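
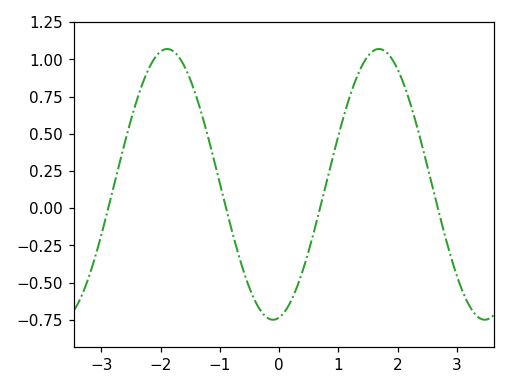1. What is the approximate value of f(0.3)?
-0.55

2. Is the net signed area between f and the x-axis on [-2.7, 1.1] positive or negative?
positive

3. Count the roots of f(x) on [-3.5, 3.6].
4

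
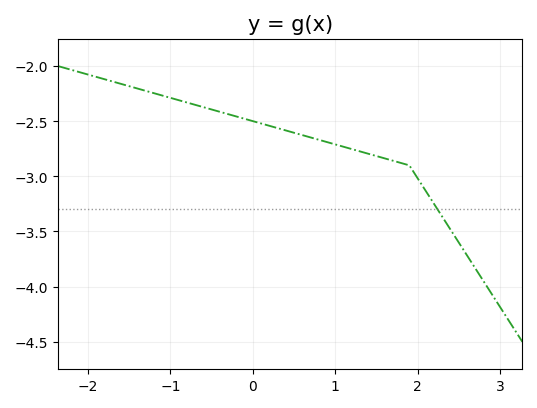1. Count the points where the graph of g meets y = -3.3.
1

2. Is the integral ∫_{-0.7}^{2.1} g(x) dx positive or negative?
negative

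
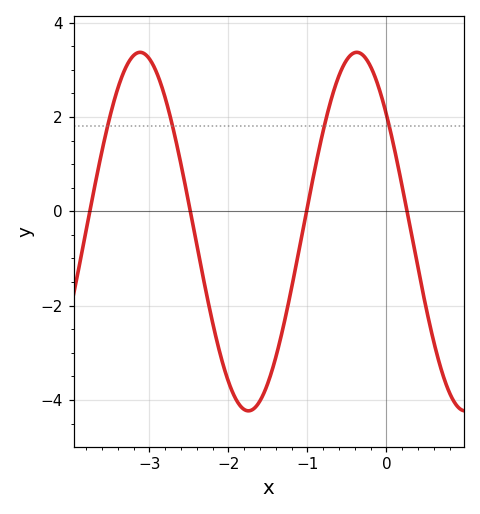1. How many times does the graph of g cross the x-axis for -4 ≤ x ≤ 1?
4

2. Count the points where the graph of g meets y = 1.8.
4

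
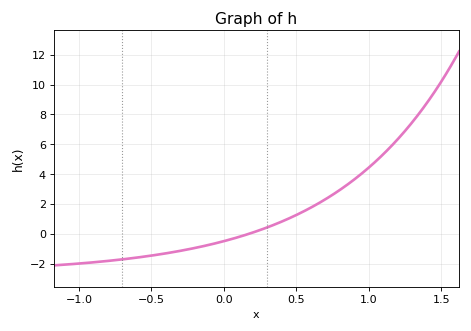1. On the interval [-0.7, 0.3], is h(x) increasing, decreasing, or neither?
increasing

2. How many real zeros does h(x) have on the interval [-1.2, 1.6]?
1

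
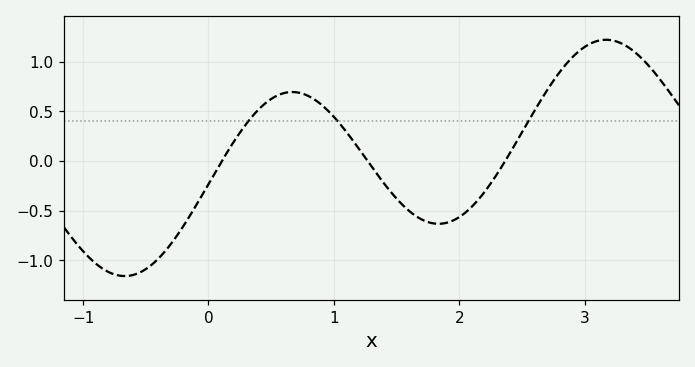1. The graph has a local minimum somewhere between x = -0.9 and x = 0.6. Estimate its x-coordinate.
-0.7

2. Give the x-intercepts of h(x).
0.1, 1.3, 2.4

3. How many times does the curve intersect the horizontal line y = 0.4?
3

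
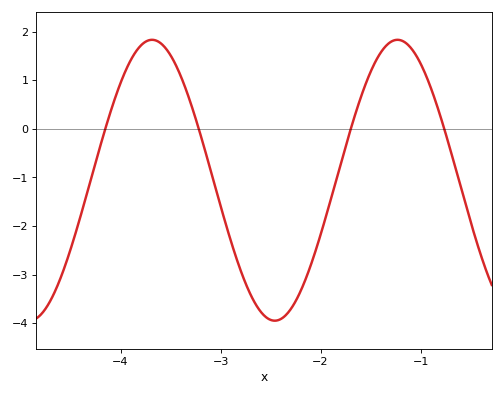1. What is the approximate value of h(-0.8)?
0.244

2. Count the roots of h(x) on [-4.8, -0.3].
4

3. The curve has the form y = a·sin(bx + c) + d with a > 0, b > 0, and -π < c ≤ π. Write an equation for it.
y = 2.89sin(2.56x - 1.56) - 1.06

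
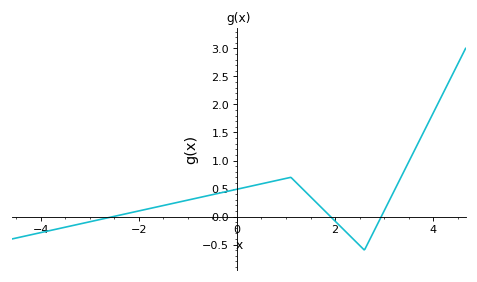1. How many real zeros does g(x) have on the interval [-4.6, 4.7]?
3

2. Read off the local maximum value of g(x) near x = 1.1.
0.699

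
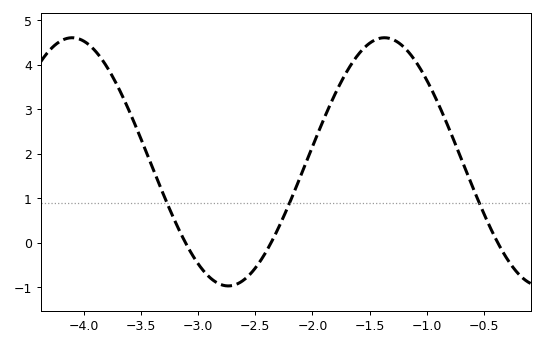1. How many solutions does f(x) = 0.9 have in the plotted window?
3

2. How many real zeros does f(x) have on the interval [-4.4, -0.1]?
3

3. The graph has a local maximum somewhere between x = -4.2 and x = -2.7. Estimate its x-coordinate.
-4.1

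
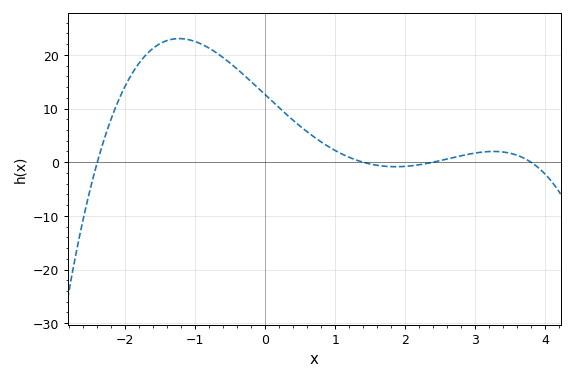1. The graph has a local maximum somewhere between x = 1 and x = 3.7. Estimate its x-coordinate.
3.3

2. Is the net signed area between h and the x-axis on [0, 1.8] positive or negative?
positive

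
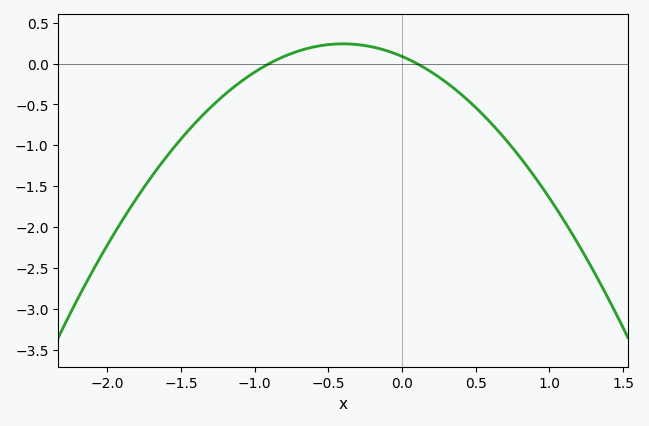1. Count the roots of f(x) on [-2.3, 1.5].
2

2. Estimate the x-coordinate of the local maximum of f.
-0.4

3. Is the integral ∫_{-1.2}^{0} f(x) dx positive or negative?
positive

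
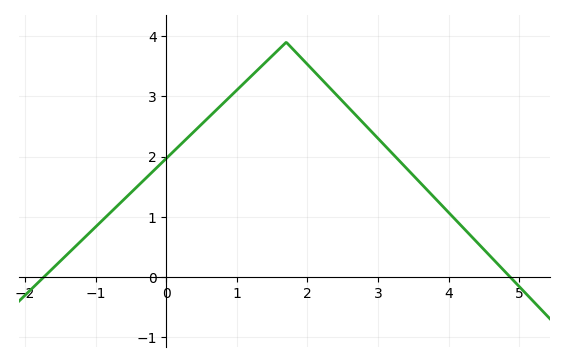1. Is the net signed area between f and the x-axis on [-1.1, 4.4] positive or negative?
positive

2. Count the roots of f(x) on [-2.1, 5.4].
2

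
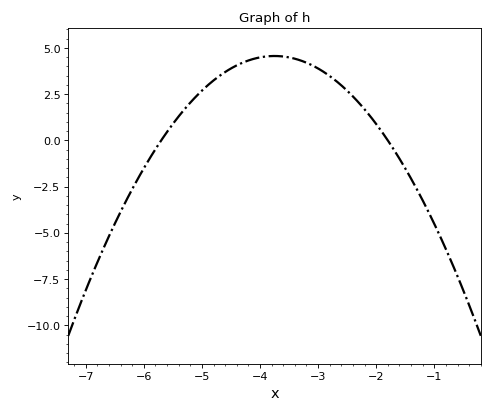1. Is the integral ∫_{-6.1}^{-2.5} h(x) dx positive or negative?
positive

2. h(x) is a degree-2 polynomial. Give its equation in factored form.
y = -1.2(x + 5.7)(x + 1.8)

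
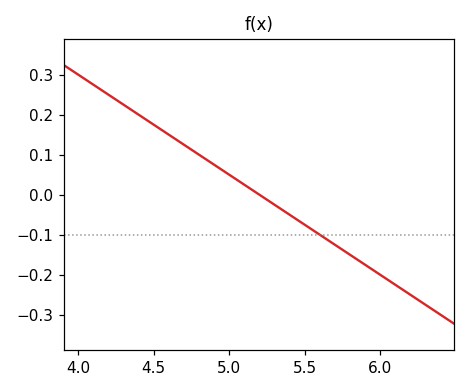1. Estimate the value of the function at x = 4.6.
0.15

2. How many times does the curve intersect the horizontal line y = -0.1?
1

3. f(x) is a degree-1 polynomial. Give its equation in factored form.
y = -0.25(x - 5.2)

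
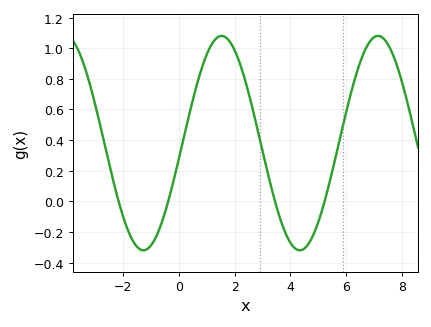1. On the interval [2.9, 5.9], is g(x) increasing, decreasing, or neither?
neither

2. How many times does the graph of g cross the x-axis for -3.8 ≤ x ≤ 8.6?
4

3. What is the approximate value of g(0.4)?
0.6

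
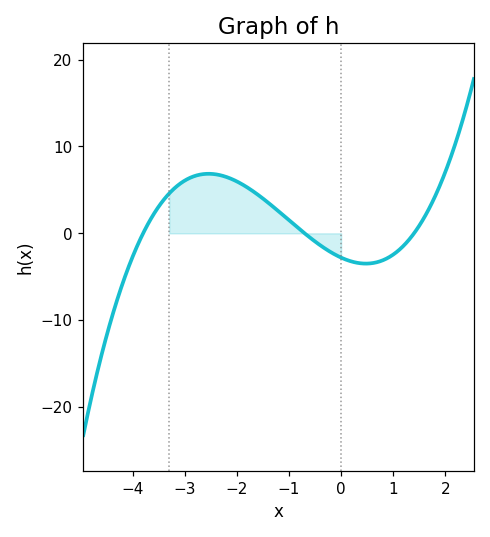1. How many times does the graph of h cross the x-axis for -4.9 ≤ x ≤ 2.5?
3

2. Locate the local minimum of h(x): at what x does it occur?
0.5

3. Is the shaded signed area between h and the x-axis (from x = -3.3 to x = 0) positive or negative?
positive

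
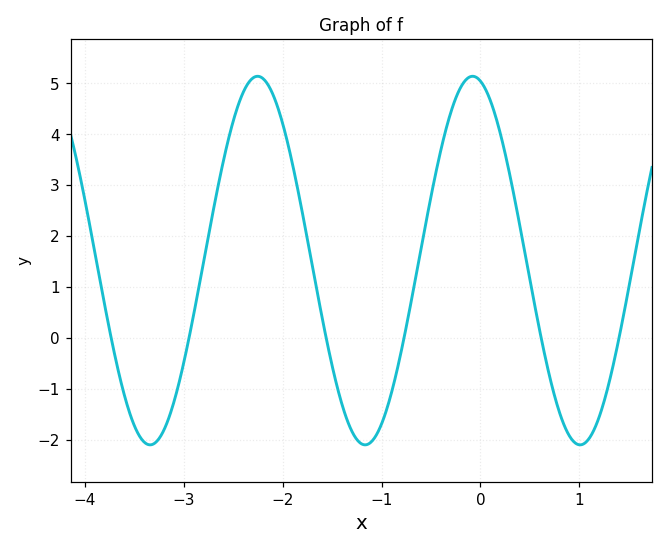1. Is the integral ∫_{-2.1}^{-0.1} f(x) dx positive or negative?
positive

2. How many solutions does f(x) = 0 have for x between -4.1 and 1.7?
6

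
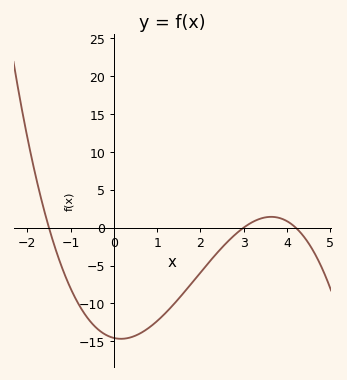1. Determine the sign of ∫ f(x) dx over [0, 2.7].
negative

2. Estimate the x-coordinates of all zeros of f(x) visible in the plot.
-1.5, 3, 4.2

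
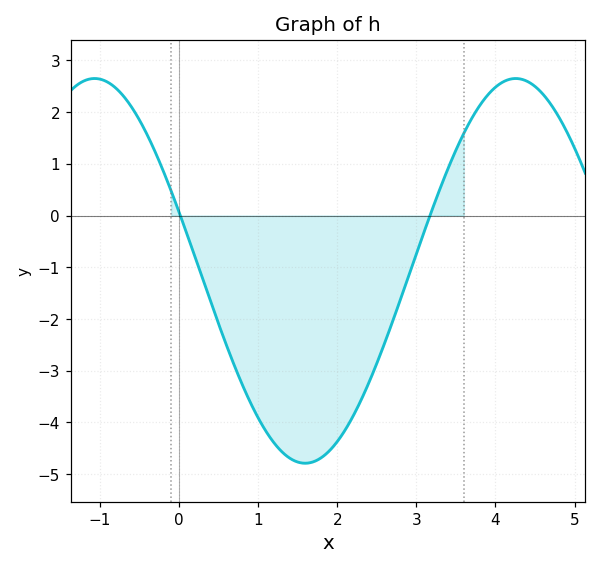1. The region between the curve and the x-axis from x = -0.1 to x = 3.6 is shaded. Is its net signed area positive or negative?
negative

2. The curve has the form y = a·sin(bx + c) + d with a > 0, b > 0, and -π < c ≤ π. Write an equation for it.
y = 3.72sin(1.2x + 2.8) - 1.07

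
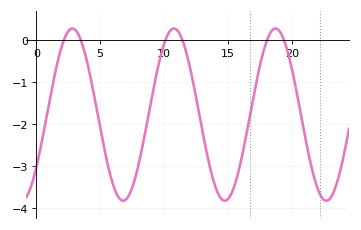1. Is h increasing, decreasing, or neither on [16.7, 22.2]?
neither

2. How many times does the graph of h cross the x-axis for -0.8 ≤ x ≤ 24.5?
6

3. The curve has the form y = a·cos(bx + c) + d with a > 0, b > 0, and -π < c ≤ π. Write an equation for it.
y = 2.05cos(0.79x - 2.2) - 1.77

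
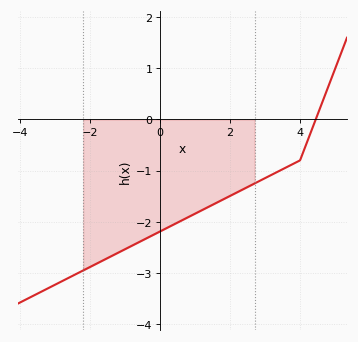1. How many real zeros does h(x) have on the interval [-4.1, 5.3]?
1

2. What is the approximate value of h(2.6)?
-1.29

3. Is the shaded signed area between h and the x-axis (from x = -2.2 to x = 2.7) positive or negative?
negative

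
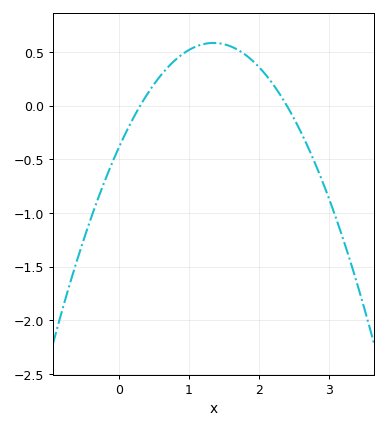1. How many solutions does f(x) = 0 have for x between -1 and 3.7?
2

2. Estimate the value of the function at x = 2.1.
0.286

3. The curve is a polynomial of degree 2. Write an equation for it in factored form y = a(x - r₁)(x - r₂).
y = -0.53(x - 0.3)(x - 2.4)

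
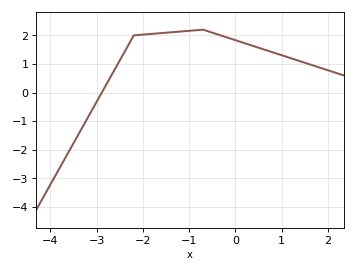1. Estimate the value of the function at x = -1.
2.16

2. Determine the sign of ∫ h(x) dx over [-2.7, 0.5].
positive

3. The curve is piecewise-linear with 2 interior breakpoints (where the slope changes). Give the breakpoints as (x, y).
(-2.2, 2); (-0.7, 2.2)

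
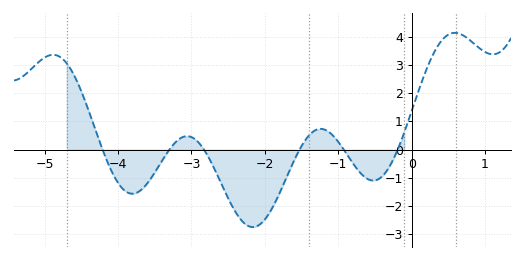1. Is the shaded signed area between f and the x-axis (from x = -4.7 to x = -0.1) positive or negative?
negative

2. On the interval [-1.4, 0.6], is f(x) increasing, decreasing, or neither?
neither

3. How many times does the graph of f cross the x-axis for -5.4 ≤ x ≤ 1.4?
6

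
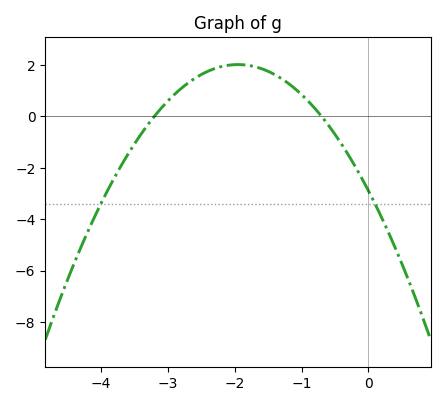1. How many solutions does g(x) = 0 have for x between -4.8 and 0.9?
2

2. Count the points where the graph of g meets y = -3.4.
2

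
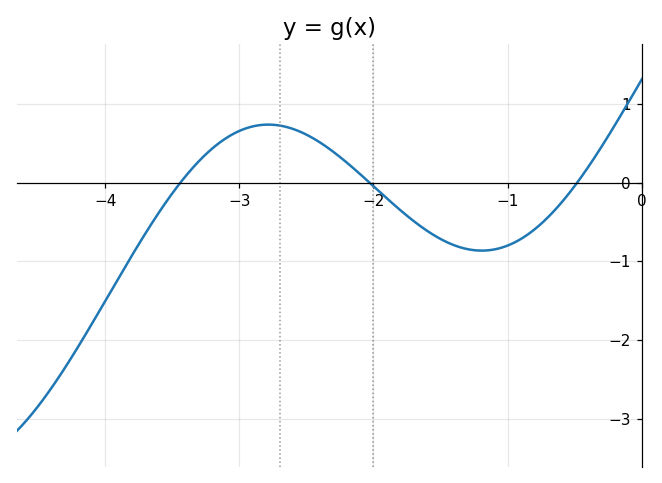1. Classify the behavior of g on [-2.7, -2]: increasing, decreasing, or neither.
decreasing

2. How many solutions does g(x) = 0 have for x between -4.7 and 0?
3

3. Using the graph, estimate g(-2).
-0.043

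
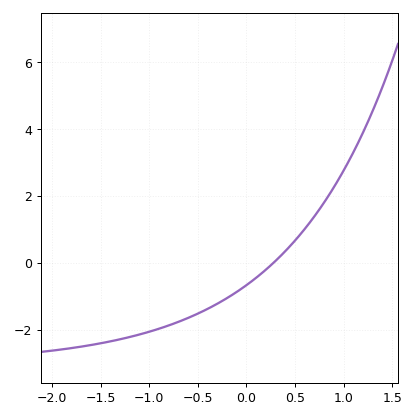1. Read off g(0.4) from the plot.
0.348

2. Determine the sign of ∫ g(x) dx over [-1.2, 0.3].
negative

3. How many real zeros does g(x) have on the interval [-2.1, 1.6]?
1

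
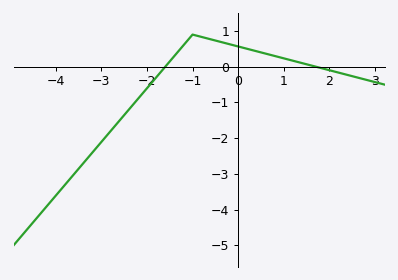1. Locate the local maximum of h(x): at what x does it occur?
-1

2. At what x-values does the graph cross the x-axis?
-1.6, 1.7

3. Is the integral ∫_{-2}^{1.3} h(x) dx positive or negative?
positive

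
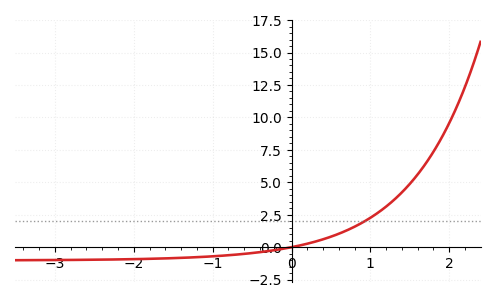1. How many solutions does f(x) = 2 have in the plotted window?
1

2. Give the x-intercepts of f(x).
0.008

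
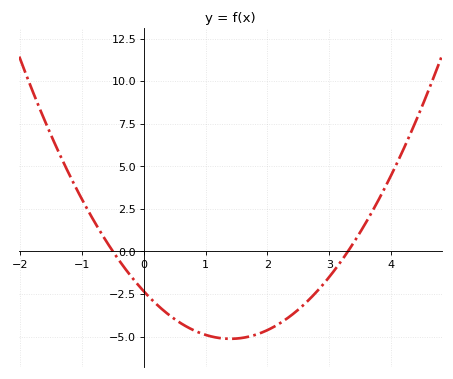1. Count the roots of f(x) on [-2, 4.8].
2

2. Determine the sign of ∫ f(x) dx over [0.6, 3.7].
negative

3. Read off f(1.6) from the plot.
-5.07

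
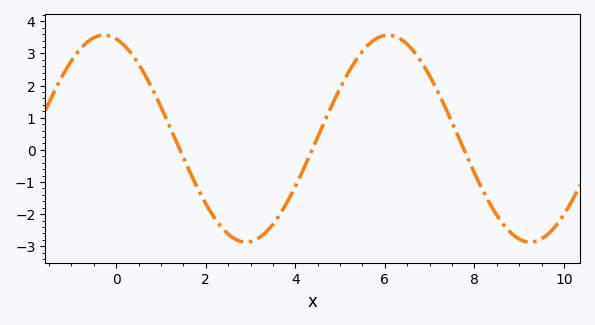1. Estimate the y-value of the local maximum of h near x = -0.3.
3.6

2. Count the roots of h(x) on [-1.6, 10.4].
3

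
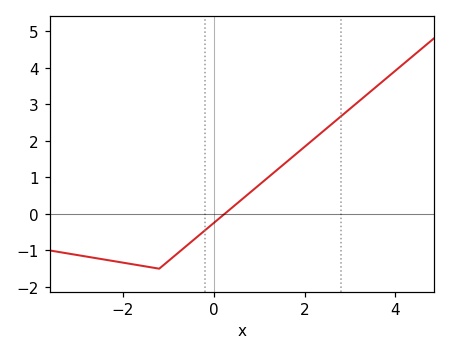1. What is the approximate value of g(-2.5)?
-1.2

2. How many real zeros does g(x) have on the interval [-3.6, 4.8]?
1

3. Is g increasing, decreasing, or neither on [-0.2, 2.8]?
increasing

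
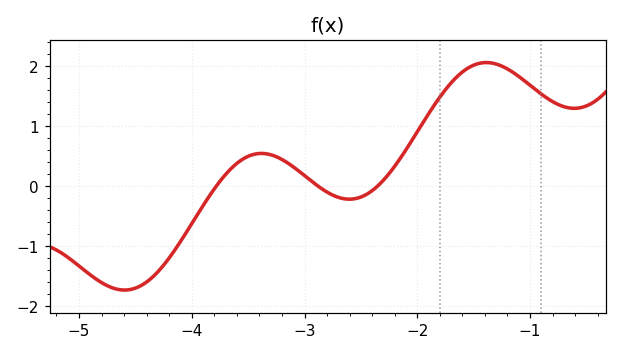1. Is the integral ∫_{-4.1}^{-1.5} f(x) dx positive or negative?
positive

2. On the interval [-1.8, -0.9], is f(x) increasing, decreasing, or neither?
neither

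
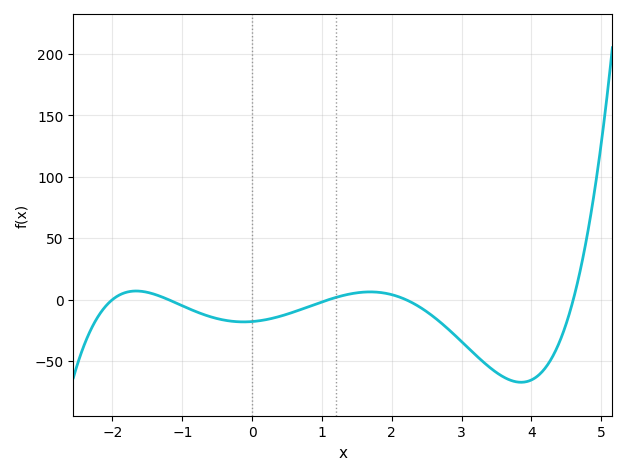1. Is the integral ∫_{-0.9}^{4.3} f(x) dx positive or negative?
negative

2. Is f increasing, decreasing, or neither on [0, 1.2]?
increasing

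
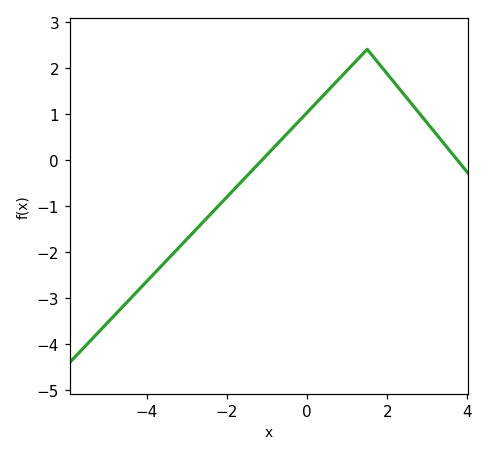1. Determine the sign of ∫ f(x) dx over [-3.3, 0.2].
negative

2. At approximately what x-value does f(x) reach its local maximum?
1.5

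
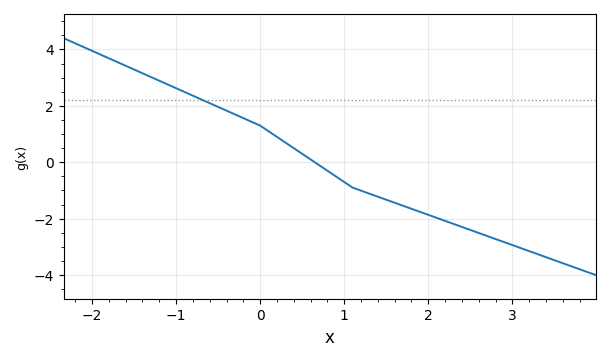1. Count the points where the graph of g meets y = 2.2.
1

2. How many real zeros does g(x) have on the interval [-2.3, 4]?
1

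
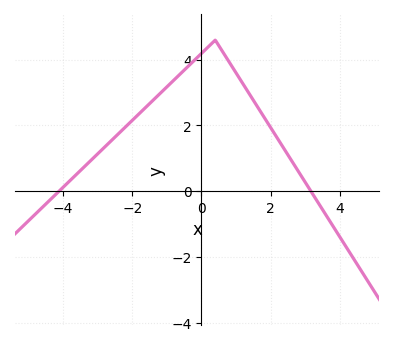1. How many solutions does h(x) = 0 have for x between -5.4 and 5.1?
2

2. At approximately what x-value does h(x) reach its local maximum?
0.399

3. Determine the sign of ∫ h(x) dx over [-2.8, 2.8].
positive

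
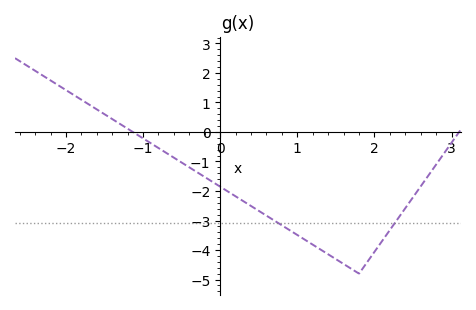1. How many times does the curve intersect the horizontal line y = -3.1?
2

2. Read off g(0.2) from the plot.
-2.18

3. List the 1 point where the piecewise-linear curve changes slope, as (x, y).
(1.8, -4.8)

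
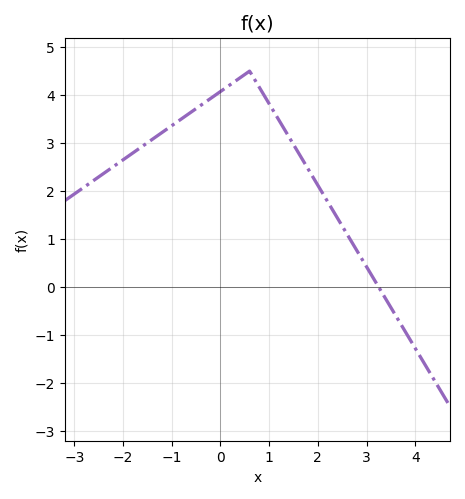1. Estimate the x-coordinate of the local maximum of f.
0.597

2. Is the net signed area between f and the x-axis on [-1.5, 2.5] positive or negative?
positive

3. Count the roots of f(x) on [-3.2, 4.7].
1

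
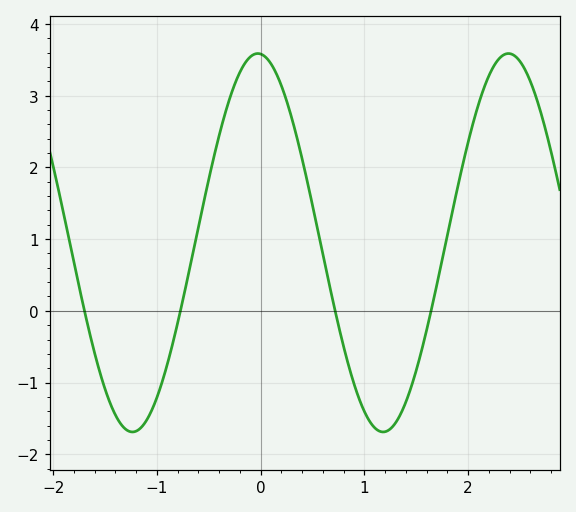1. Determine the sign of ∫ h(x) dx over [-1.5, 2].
positive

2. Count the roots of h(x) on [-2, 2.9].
4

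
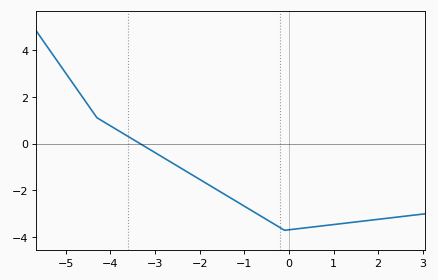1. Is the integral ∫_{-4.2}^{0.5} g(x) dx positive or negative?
negative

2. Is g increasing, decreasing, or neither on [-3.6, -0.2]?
decreasing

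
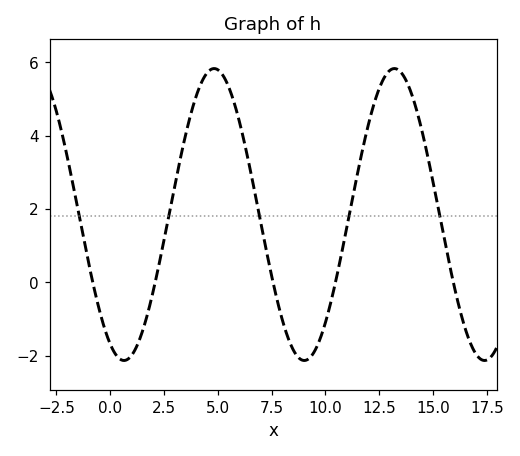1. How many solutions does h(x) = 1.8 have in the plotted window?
5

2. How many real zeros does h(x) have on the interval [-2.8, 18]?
5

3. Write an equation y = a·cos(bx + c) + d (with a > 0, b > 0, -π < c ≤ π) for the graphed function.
y = 3.98cos(0.75x + 2.7) + 1.85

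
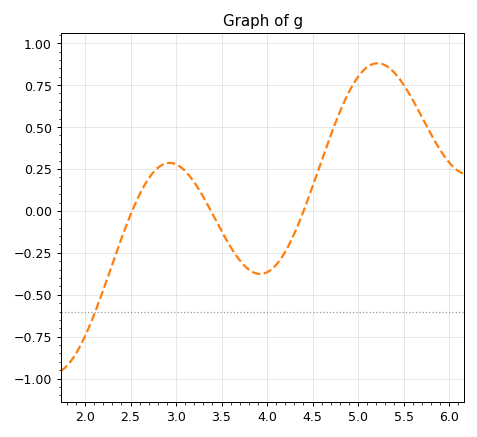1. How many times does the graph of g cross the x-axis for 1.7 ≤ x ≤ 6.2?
3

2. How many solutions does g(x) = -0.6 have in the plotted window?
1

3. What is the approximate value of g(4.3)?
-0.135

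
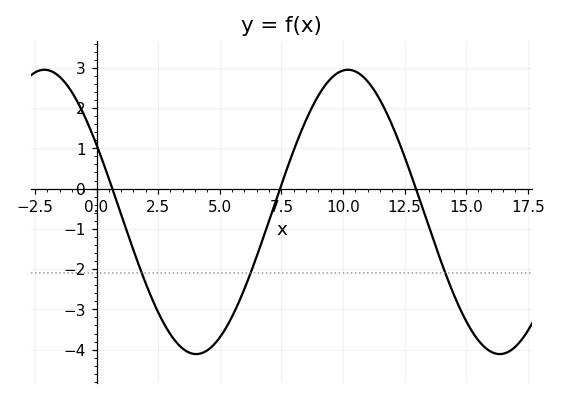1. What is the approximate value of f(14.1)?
-2.01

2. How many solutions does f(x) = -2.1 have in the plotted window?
3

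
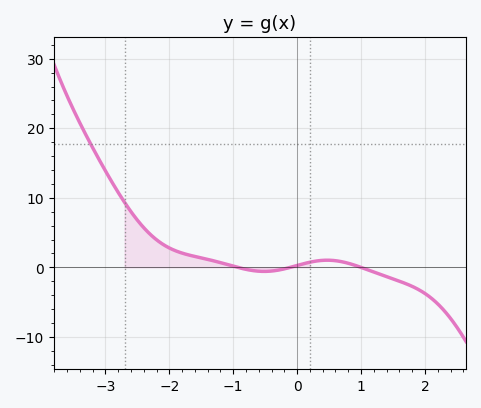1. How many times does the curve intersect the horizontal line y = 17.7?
1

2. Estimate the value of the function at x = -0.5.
-1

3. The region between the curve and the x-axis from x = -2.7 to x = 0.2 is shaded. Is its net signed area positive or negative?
positive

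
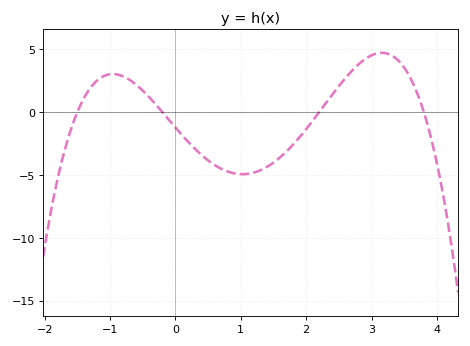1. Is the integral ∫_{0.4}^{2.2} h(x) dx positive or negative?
negative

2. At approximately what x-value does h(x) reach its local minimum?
1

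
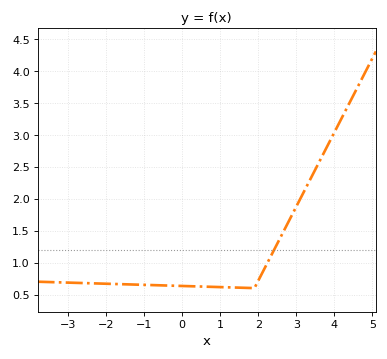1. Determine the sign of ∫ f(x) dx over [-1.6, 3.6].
positive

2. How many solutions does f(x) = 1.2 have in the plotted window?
1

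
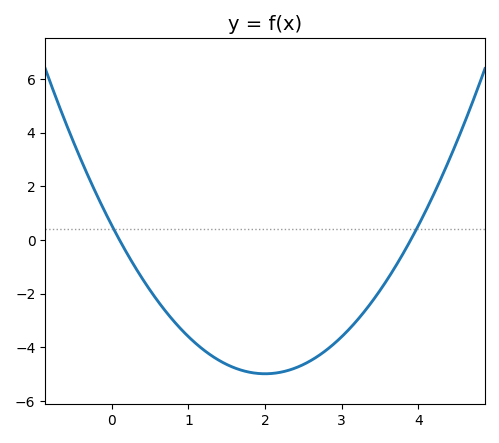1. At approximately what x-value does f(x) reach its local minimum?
2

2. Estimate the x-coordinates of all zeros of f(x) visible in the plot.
0.1, 3.9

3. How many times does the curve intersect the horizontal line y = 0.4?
2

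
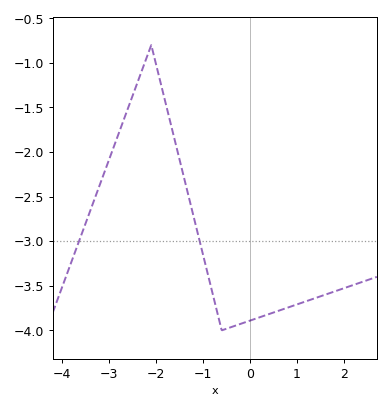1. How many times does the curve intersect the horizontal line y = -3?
2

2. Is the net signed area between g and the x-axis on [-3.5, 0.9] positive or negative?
negative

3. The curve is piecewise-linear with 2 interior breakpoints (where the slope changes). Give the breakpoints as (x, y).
(-2.1, -0.8); (-0.6, -4)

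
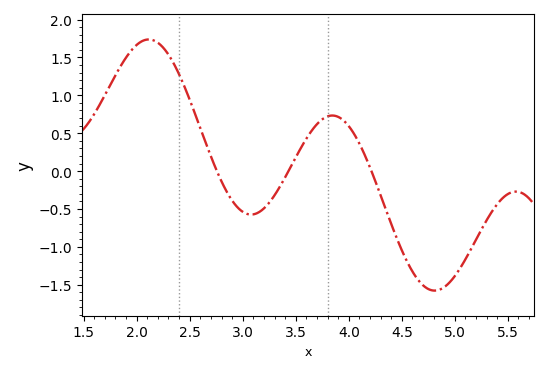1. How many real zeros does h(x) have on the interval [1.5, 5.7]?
3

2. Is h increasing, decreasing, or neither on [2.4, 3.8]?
neither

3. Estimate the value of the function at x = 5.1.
-1.15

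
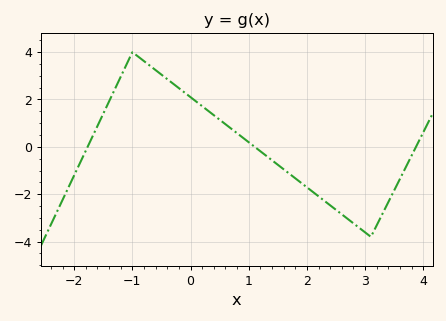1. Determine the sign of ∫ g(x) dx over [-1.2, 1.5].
positive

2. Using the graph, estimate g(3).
-3.61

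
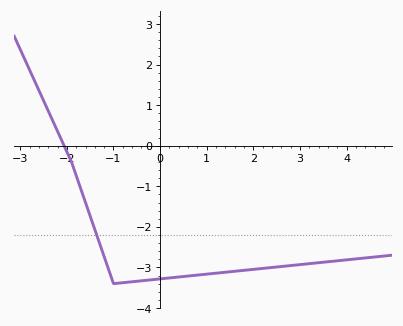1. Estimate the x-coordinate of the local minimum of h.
-0.997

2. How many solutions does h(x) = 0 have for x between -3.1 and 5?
1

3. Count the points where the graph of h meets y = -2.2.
1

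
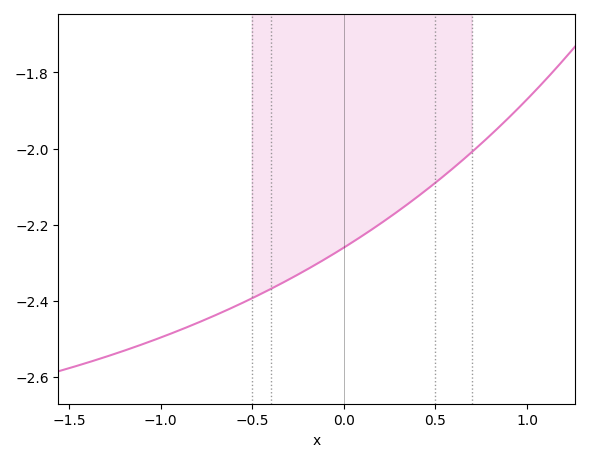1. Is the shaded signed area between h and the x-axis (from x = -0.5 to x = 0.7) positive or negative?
negative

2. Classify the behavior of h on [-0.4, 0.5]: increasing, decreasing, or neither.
increasing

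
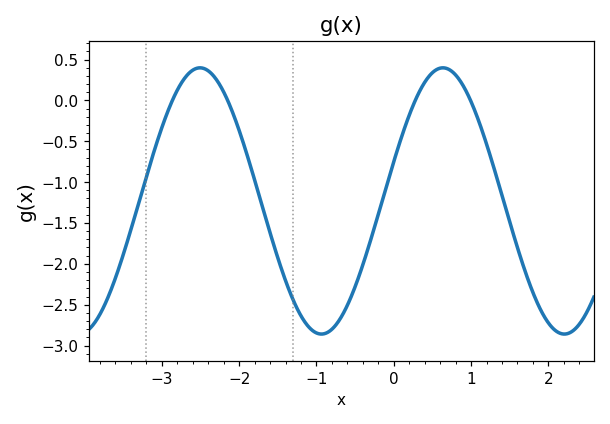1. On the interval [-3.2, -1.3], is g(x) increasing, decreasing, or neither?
neither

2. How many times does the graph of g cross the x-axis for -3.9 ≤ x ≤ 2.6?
4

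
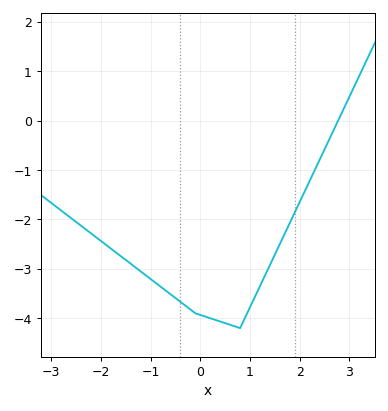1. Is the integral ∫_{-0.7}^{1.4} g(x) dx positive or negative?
negative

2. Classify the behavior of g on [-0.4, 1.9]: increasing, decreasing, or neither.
neither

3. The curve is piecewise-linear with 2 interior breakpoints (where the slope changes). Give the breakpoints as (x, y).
(-0.1, -3.9); (0.8, -4.2)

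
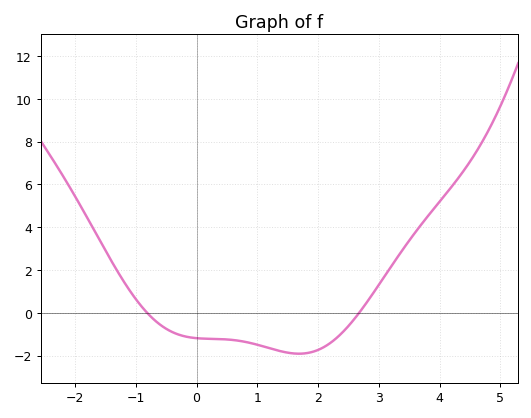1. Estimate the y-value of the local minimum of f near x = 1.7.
-1.91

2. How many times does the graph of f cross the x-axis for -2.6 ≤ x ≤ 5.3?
2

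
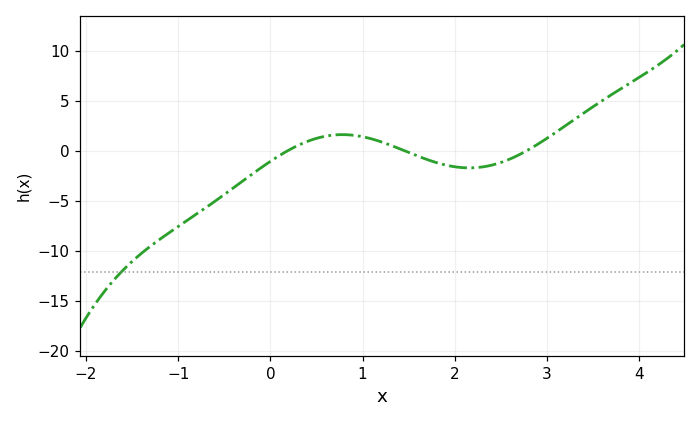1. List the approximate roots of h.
0.2, 1.5, 2.8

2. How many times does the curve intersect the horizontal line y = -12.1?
1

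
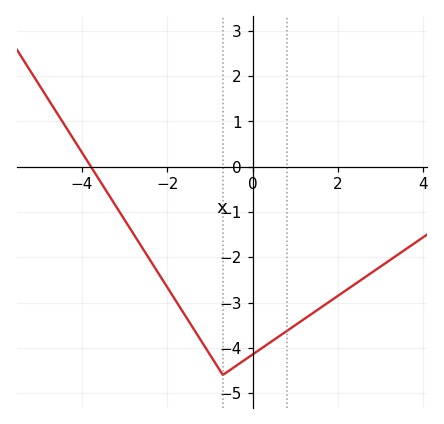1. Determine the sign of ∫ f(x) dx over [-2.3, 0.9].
negative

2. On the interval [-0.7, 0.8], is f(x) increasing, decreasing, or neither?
increasing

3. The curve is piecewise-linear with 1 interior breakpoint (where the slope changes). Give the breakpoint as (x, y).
(-0.7, -4.6)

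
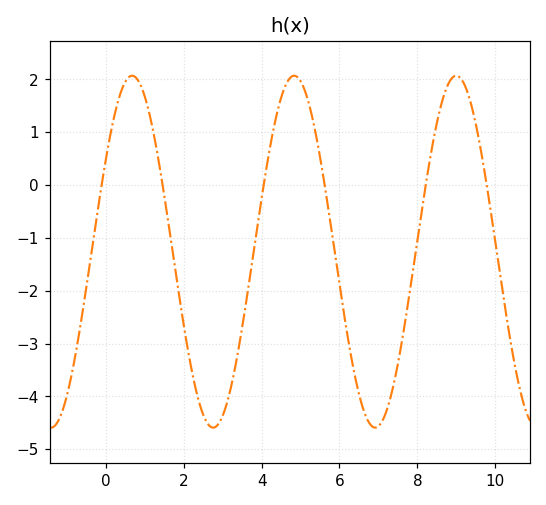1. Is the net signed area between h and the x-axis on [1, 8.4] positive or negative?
negative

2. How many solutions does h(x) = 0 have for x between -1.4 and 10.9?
6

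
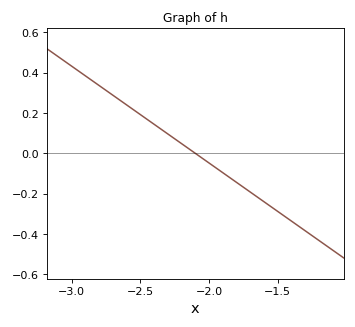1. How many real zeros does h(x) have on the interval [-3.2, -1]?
1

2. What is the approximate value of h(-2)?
-0.04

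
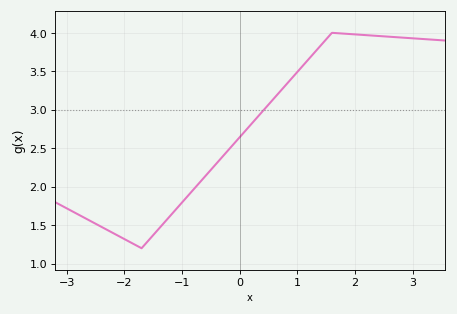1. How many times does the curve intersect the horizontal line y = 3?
1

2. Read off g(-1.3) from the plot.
1.54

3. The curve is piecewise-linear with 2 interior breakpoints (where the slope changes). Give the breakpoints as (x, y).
(-1.7, 1.2); (1.6, 4)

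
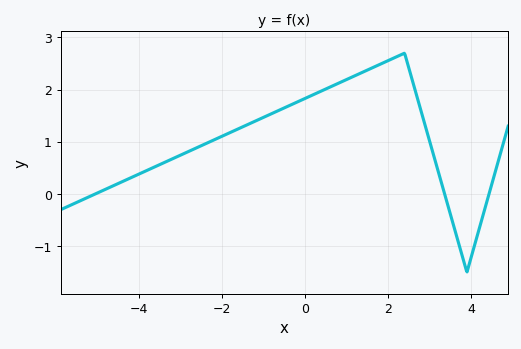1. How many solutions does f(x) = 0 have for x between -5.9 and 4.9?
3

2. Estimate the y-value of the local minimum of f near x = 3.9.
-1.5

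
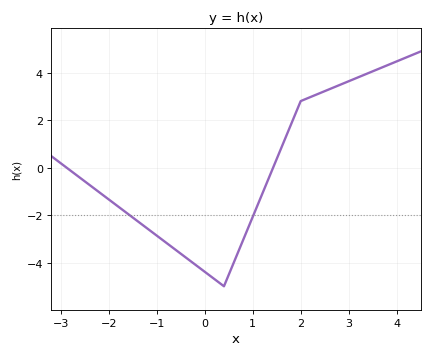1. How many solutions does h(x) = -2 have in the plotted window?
2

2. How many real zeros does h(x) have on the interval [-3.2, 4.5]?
2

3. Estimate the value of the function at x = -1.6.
-1.95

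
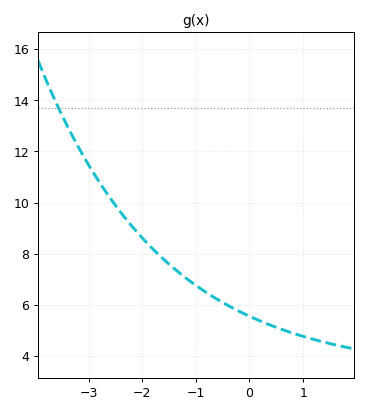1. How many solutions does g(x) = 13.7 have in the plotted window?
1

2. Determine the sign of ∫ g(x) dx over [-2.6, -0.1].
positive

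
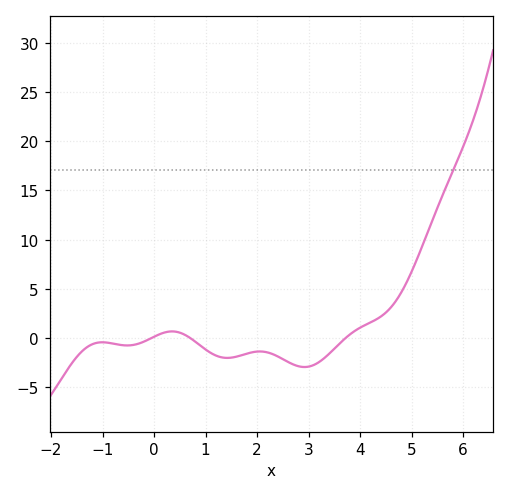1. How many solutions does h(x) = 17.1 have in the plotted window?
1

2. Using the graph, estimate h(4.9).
5.63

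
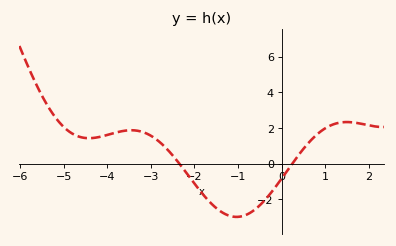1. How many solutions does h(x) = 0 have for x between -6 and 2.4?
2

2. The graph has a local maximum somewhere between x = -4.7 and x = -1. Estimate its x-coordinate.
-3.45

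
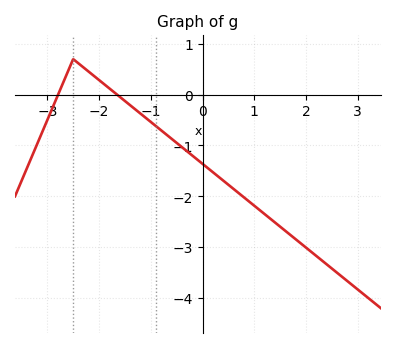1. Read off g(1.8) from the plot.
-2.84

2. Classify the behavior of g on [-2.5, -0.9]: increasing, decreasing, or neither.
decreasing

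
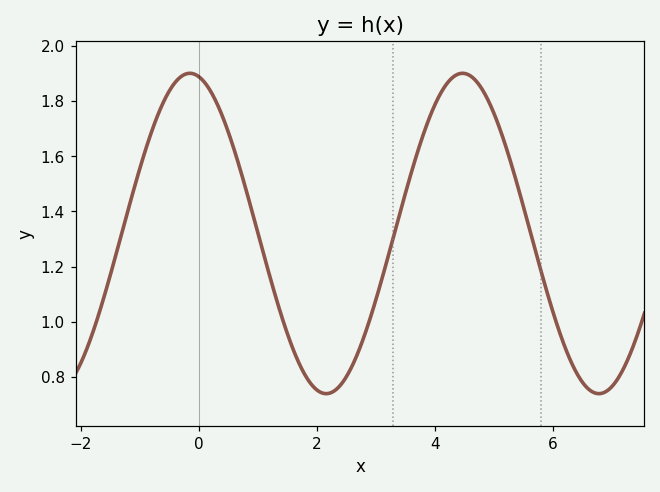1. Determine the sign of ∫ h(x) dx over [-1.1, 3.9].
positive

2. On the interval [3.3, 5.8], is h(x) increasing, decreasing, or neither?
neither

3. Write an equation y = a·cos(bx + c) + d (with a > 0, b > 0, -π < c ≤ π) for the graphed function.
y = 0.58cos(1.4x + 0.2) + 1.32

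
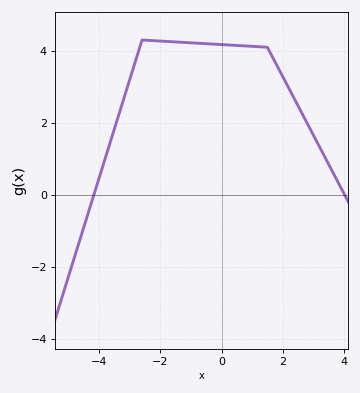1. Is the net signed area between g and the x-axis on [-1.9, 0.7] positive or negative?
positive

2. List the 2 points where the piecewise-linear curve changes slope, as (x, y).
(-2.6, 4.3); (1.5, 4.1)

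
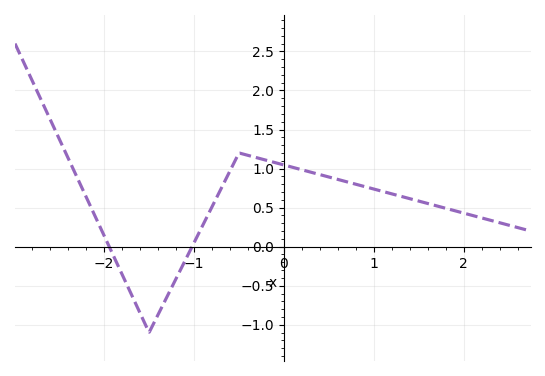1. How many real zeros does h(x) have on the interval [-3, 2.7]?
2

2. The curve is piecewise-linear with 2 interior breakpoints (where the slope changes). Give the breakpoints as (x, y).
(-1.5, -1.1); (-0.5, 1.2)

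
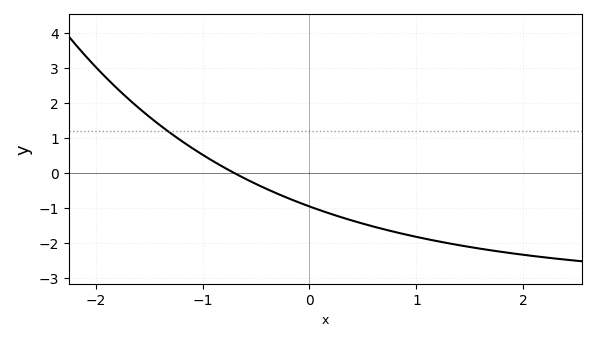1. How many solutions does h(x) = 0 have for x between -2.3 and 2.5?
1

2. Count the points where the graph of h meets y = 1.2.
1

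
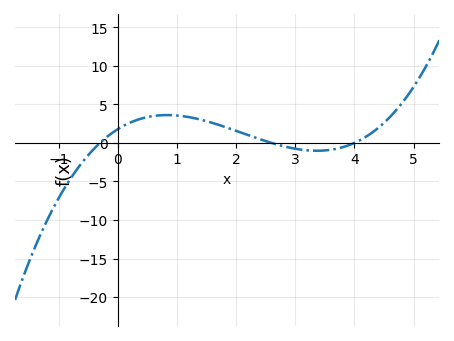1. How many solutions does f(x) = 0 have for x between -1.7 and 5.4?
3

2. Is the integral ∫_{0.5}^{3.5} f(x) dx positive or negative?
positive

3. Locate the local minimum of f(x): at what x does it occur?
3.4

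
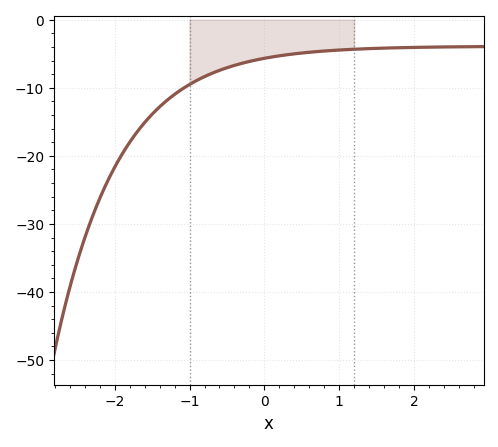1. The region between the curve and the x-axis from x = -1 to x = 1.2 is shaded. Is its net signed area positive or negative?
negative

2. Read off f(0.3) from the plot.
-5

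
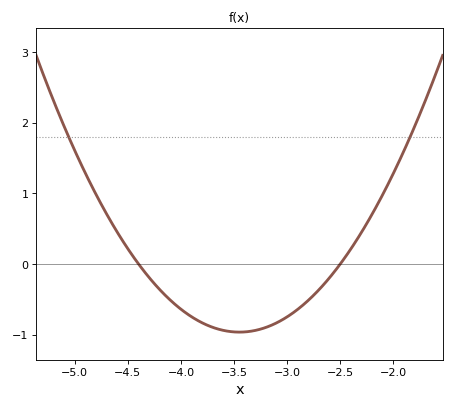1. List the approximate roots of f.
-4.4, -2.5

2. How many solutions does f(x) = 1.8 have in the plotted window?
2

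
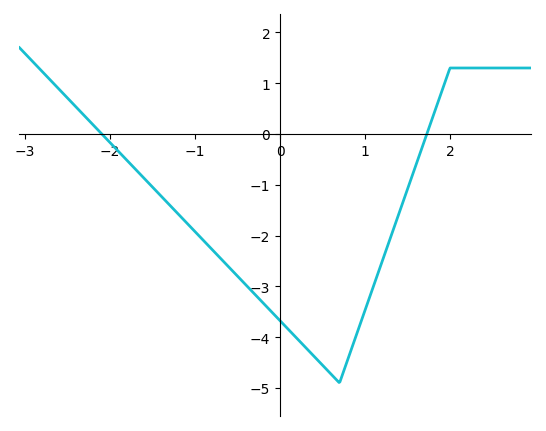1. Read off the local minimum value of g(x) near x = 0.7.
-4.9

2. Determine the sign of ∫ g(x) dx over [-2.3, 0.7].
negative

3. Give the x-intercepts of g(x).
-2.1, 1.73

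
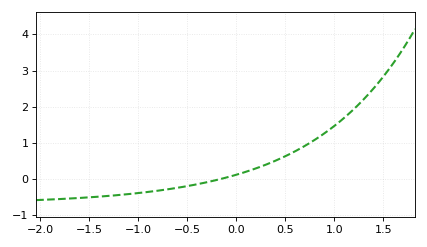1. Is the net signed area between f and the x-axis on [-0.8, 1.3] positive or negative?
positive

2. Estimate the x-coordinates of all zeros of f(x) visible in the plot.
-0.164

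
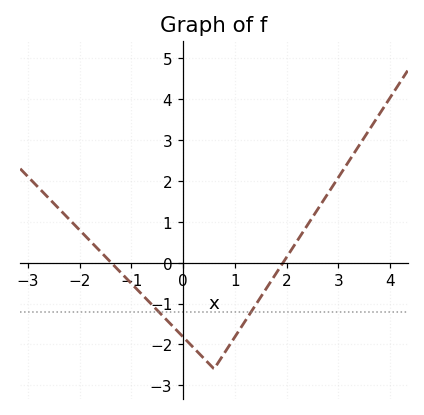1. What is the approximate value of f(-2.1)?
0.9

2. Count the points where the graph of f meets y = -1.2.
2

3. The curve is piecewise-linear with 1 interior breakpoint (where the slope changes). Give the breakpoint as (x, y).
(0.6, -2.6)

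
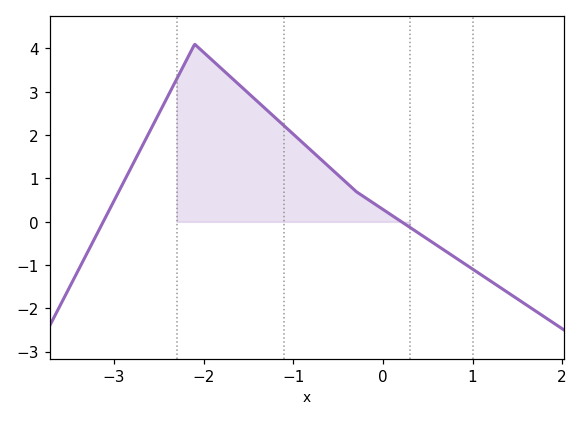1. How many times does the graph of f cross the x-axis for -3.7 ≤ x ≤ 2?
2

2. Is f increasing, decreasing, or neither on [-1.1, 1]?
decreasing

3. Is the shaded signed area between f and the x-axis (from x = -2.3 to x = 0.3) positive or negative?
positive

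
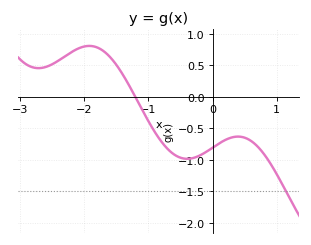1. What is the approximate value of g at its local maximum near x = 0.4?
-0.65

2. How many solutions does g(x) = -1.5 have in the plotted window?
1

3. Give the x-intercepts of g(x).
-1.2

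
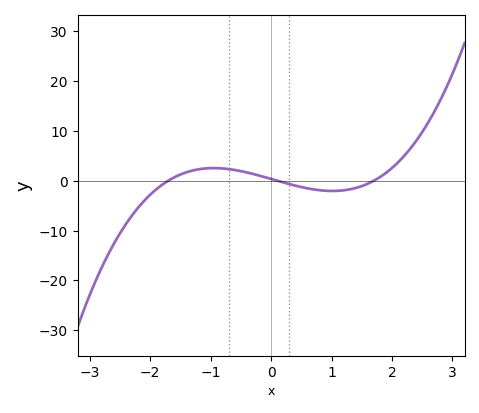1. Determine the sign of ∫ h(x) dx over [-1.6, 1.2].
positive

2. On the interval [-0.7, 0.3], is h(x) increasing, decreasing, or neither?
decreasing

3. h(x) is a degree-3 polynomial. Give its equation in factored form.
y = 1.21(x + 1.7)(x - 0.1)(x - 1.7)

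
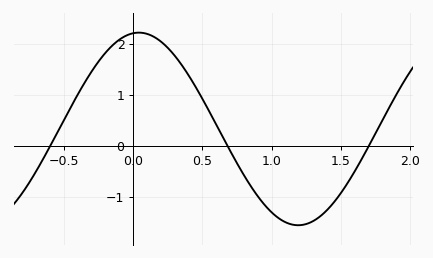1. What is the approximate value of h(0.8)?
-0.6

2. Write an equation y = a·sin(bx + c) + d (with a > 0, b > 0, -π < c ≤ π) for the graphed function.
y = 1.89sin(2.7x + 1.5) + 0.34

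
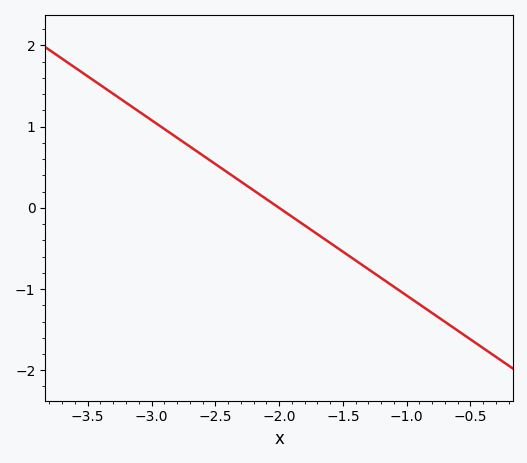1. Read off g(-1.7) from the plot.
-0.324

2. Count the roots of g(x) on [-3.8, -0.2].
1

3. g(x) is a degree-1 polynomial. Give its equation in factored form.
y = -1.08(x + 2)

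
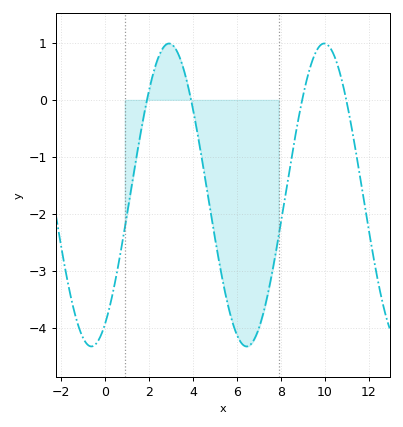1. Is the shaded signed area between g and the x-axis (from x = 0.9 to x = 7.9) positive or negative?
negative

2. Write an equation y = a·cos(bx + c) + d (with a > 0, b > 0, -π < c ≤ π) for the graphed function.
y = 2.66cos(0.89x - 2.59) - 1.67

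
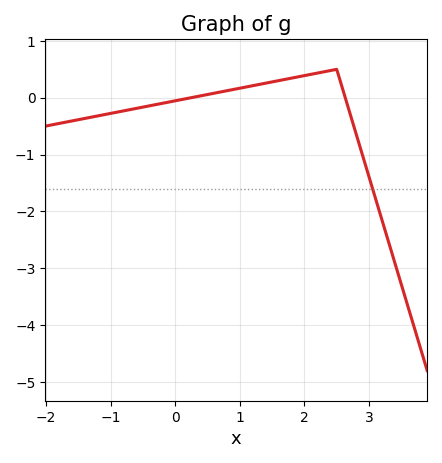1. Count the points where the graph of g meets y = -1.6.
1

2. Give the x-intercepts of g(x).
0.245, 2.63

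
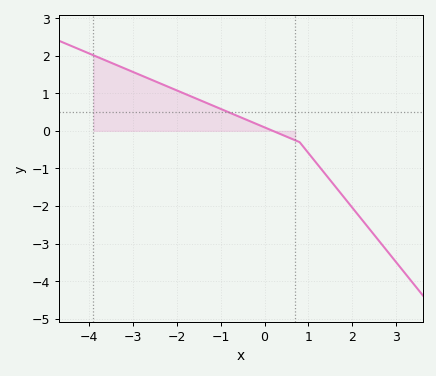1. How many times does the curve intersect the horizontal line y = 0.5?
1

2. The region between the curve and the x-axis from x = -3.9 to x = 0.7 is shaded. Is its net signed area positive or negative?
positive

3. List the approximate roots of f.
0.2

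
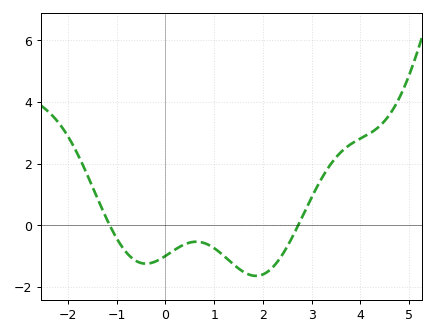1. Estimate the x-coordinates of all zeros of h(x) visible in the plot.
-1.2, 2.8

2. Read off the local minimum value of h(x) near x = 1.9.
-1.6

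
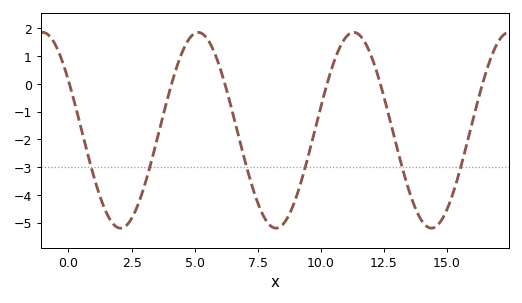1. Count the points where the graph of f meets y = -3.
6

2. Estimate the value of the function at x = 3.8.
-1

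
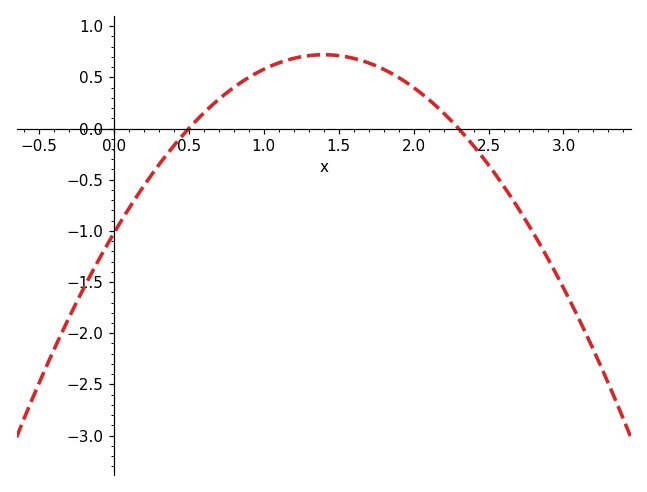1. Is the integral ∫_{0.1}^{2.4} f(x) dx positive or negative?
positive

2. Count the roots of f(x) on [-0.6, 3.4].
2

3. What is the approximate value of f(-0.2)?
-1.55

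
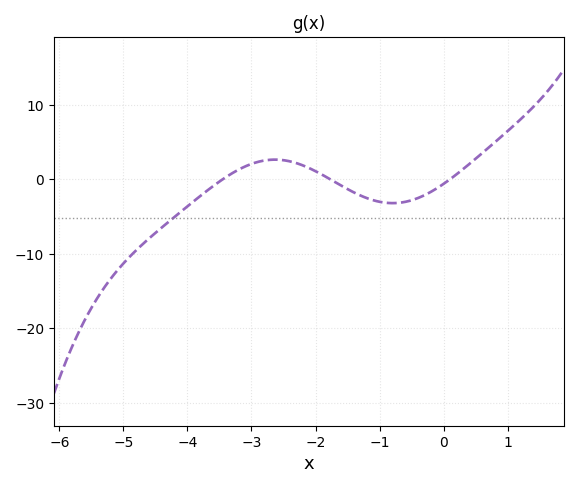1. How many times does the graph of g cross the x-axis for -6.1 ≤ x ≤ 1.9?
3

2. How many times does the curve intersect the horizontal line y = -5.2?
1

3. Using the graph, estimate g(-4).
-4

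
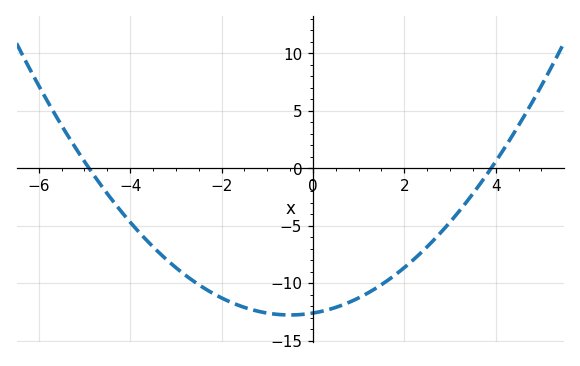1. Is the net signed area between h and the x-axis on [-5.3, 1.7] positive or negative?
negative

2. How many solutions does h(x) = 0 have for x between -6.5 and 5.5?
2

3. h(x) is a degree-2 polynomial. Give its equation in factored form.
y = 0.66(x + 4.9)(x - 3.9)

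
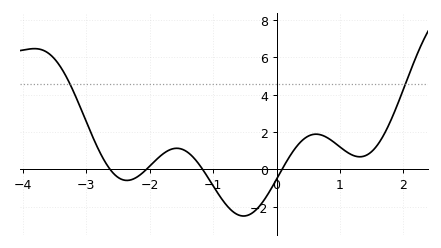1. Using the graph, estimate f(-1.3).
0.605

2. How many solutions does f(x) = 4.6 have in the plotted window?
2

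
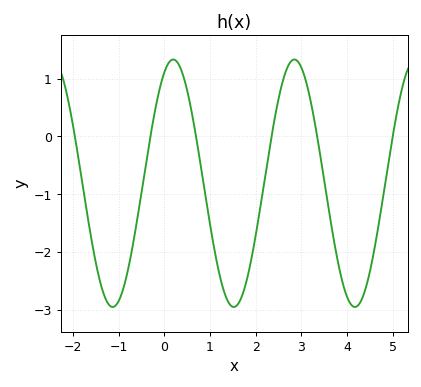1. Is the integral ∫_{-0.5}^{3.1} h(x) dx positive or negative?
negative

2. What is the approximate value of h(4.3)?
-2.85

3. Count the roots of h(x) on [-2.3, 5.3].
6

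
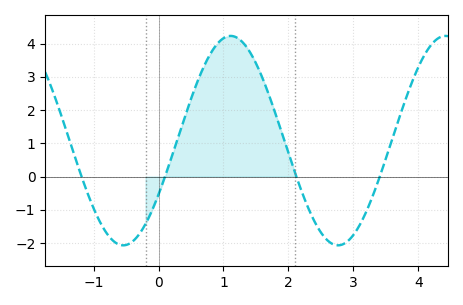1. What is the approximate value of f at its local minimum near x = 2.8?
-2.07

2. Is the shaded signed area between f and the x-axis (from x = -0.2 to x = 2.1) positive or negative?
positive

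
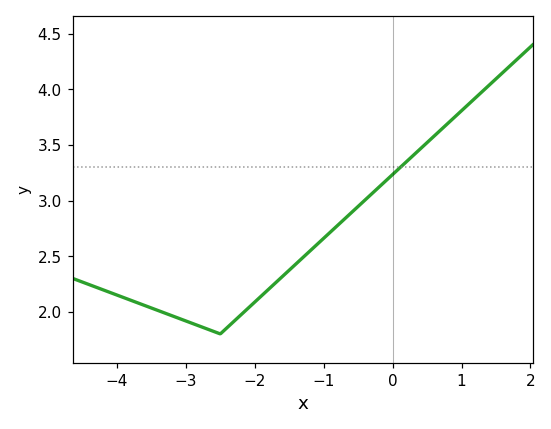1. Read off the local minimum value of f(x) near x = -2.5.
1.8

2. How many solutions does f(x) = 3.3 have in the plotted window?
1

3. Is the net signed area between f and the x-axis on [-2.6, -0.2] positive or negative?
positive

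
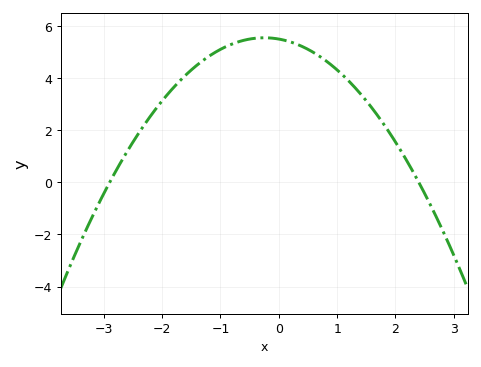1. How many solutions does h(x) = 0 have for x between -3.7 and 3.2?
2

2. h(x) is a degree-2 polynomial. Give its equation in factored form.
y = -0.79(x + 2.9)(x - 2.4)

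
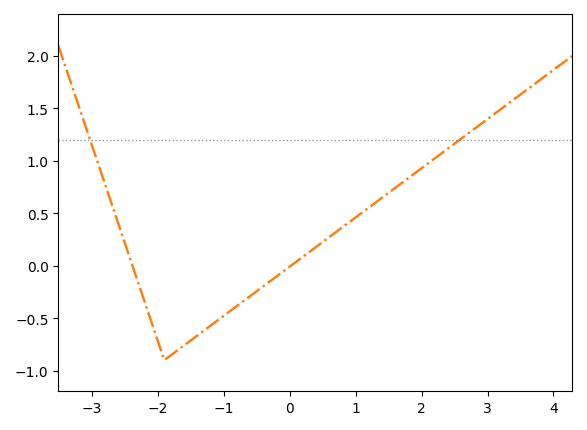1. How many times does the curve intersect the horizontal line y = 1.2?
2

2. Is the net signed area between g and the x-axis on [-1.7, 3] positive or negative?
positive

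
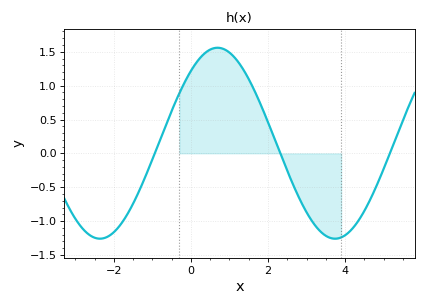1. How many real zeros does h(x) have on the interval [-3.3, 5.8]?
3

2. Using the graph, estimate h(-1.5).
-0.743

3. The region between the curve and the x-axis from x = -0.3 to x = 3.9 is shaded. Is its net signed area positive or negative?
positive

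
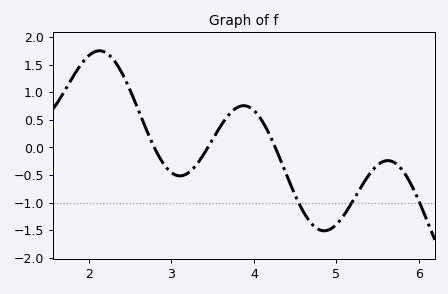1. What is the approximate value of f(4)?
0.669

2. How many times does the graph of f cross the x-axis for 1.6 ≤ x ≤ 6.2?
3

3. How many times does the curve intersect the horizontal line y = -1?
3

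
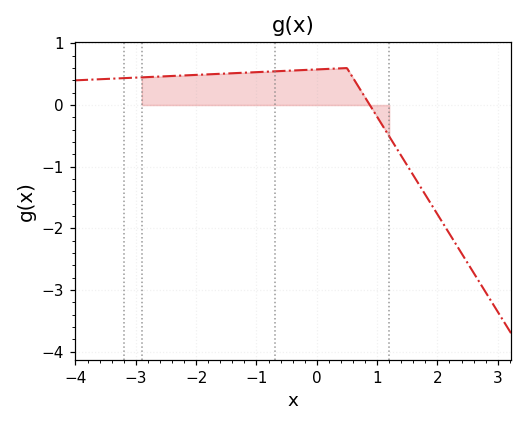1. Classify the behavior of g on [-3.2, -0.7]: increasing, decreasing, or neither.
increasing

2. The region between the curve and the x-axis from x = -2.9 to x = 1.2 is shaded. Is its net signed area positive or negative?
positive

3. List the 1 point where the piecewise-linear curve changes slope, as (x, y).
(0.5, 0.6)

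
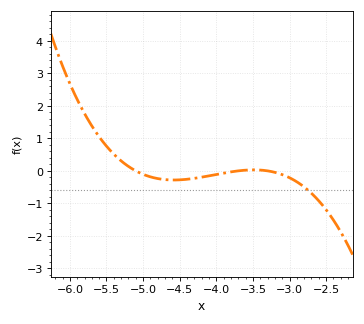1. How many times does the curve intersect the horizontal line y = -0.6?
1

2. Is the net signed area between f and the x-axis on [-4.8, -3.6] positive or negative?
negative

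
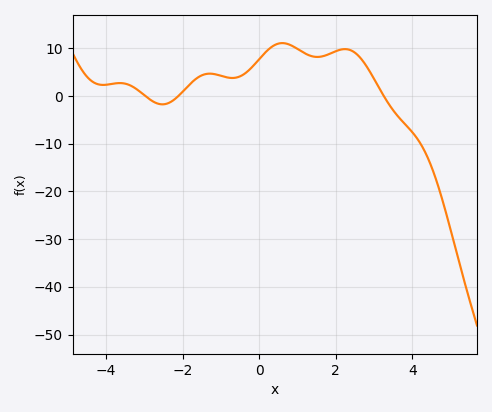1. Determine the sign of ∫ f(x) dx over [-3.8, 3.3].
positive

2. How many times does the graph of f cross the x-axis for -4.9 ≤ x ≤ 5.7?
3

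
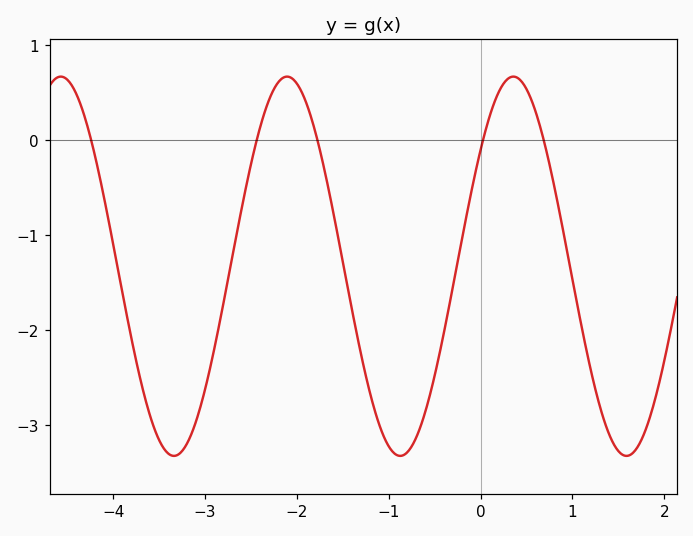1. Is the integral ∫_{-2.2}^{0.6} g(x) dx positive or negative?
negative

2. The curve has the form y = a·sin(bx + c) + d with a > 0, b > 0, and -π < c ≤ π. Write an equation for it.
y = 2sin(2.55x + 0.66) - 1.33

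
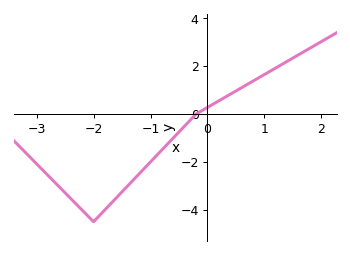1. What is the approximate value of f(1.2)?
1.92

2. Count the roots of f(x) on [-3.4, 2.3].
1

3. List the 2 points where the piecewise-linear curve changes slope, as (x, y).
(-2, -4.5); (-0.2, 0)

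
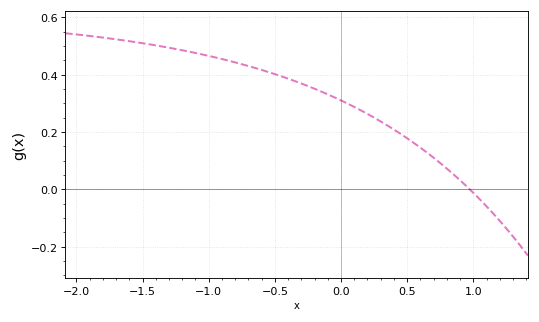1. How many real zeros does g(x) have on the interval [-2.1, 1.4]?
1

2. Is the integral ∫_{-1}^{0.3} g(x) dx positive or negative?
positive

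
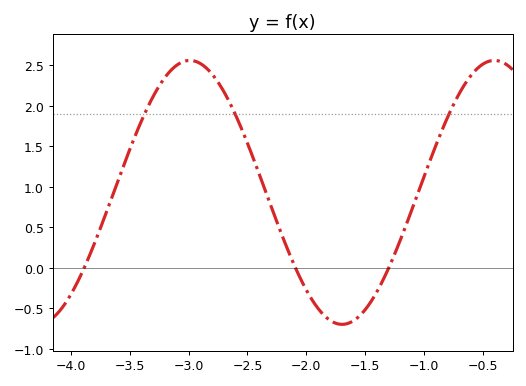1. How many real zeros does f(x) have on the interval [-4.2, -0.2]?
3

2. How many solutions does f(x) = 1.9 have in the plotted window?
3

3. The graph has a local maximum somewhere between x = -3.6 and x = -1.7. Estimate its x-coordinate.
-3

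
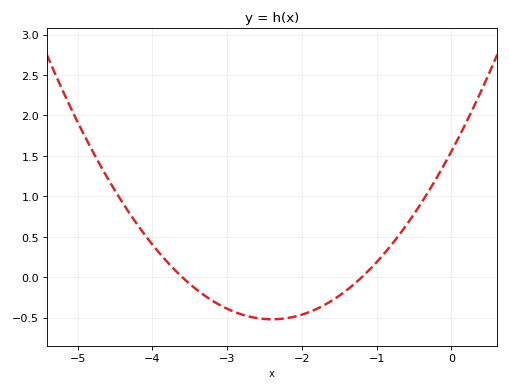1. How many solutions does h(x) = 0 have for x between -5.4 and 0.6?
2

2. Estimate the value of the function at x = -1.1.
0.09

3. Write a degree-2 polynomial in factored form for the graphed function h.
y = 0.36(x + 3.6)(x + 1.2)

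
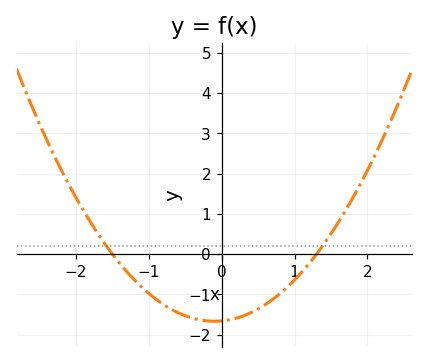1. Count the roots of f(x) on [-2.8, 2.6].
2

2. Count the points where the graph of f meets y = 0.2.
2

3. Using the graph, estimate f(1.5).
0.5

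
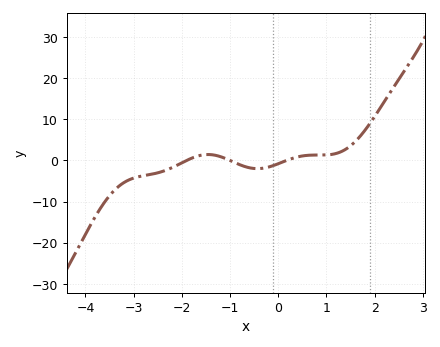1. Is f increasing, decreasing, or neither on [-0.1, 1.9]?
neither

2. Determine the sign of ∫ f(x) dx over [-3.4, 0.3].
negative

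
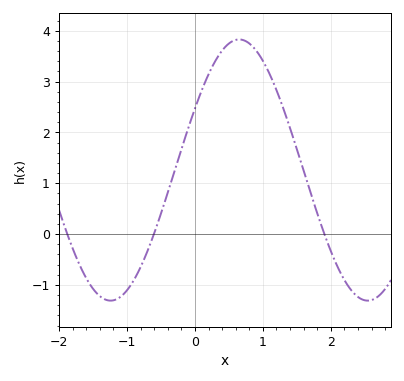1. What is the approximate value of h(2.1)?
-0.6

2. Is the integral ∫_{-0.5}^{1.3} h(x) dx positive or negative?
positive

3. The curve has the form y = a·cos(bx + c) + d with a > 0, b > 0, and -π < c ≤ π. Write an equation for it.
y = 2.57cos(1.7x - 1.1) + 1.26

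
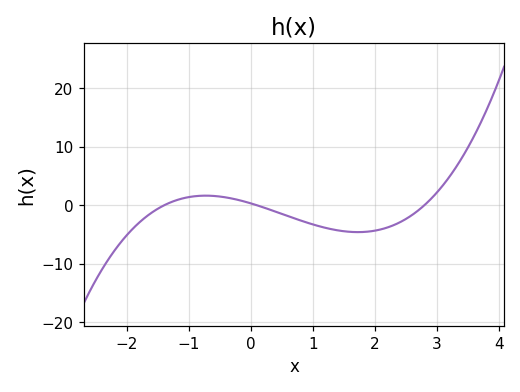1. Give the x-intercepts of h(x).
-1.4, 0.1, 2.8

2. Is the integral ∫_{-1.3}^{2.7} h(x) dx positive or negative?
negative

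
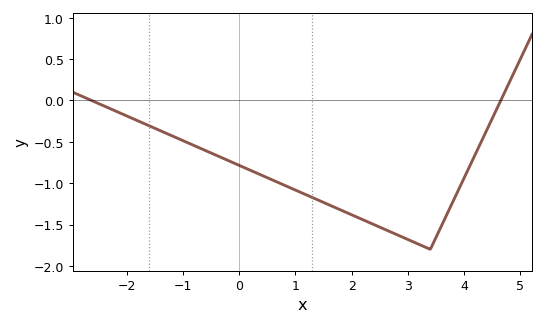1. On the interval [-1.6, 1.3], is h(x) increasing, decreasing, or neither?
decreasing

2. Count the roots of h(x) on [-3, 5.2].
2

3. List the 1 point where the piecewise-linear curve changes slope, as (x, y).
(3.4, -1.8)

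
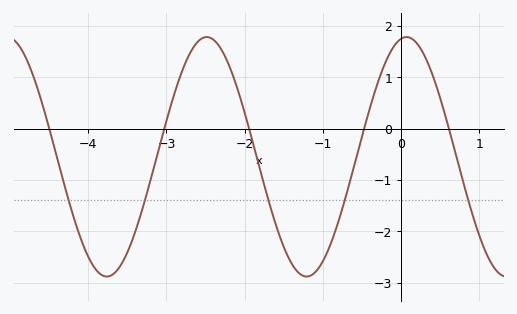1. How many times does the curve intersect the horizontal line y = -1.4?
5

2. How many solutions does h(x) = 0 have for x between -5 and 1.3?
5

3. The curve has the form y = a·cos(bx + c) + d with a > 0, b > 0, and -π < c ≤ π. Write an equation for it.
y = 2.33cos(2.46x - 0.17) - 0.55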